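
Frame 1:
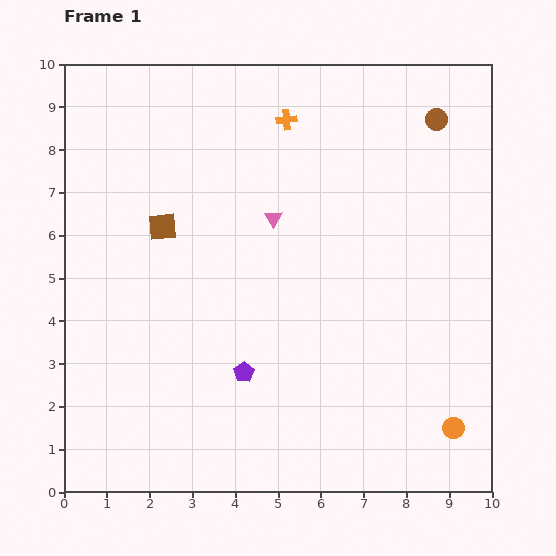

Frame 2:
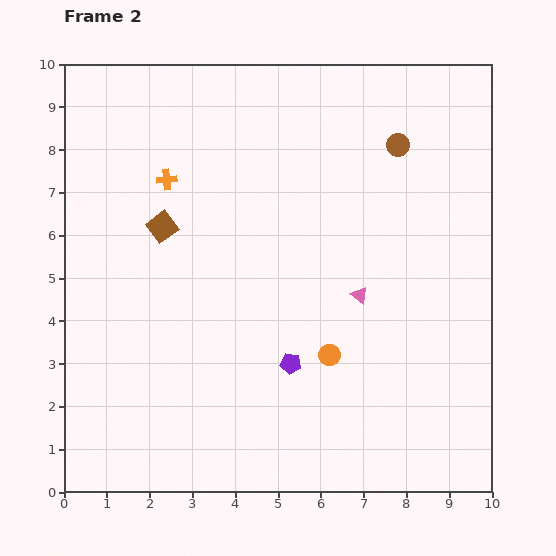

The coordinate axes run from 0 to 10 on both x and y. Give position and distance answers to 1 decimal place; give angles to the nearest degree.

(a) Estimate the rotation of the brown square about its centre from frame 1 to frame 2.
30° counter-clockwise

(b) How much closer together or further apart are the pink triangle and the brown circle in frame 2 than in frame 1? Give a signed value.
-0.8

Distance in frame 1: 4.4. Distance in frame 2: 3.6.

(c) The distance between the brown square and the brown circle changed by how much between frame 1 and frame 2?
-1.1

Distance in frame 1: 6.9. Distance in frame 2: 5.8.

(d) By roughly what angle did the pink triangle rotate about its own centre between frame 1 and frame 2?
21° counter-clockwise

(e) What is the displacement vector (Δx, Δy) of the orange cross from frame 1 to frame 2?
(-2.8, -1.4)

The orange cross was at (5.2, 8.7) in frame 1 and (2.4, 7.3) in frame 2.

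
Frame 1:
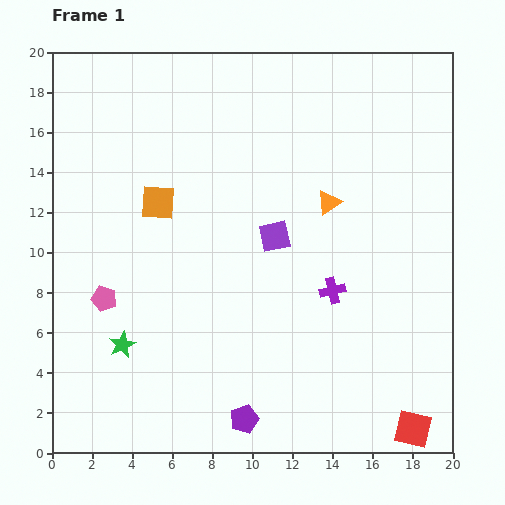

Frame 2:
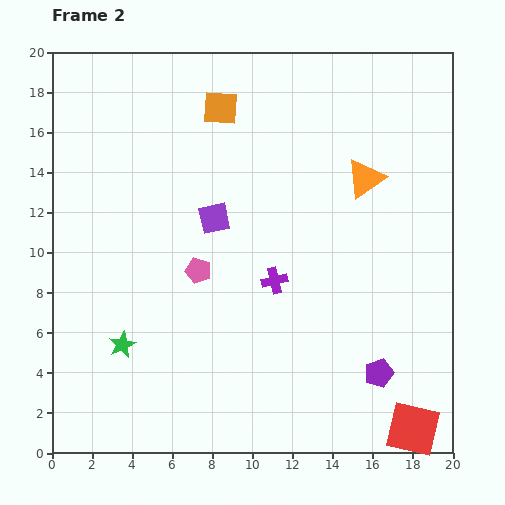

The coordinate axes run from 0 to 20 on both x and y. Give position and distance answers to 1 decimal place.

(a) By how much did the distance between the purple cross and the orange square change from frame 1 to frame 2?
-0.7

Distance in frame 1: 9.7. Distance in frame 2: 9.0.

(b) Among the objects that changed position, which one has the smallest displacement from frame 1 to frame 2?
the orange triangle

(moved 2.2)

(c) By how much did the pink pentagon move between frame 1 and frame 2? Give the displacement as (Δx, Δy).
(4.7, 1.4)

The pink pentagon was at (2.6, 7.7) in frame 1 and (7.3, 9.1) in frame 2.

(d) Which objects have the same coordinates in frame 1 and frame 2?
the red square, the green star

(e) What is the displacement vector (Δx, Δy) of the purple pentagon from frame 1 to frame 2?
(6.7, 2.3)

The purple pentagon was at (9.6, 1.7) in frame 1 and (16.3, 4.0) in frame 2.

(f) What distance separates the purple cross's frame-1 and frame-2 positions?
2.9

The purple cross moved from (14.0, 8.1) to (11.1, 8.6), a distance of √(2.9² + 0.5²) ≈ 2.9.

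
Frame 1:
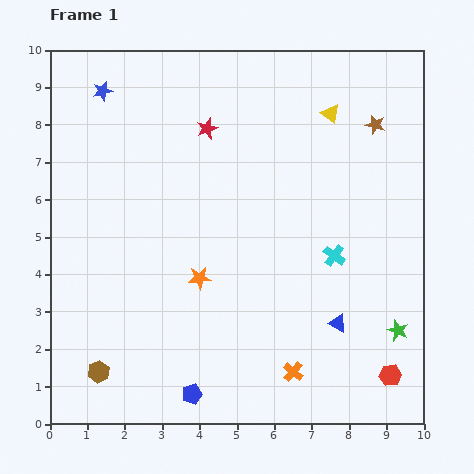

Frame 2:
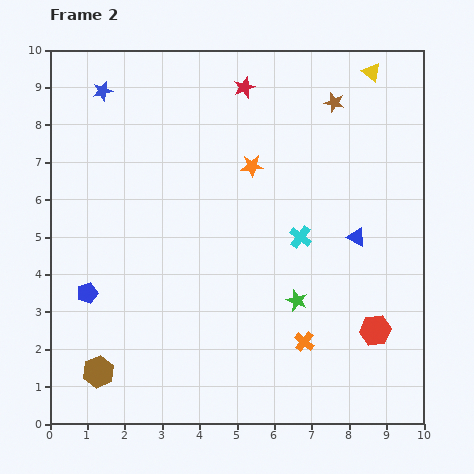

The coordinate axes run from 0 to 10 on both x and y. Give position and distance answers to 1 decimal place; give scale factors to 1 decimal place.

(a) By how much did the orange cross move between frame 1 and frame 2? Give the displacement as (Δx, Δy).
(0.3, 0.8)

The orange cross was at (6.5, 1.4) in frame 1 and (6.8, 2.2) in frame 2.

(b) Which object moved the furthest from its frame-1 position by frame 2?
the blue pentagon

(moved 3.9; next 3.3)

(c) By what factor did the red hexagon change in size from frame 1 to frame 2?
1.4×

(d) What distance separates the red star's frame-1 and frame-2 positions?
1.5

The red star moved from (4.2, 7.9) to (5.2, 9.0), a distance of √(1.0² + 1.1²) ≈ 1.5.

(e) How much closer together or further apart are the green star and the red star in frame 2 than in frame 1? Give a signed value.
-1.5

Distance in frame 1: 7.4. Distance in frame 2: 5.9.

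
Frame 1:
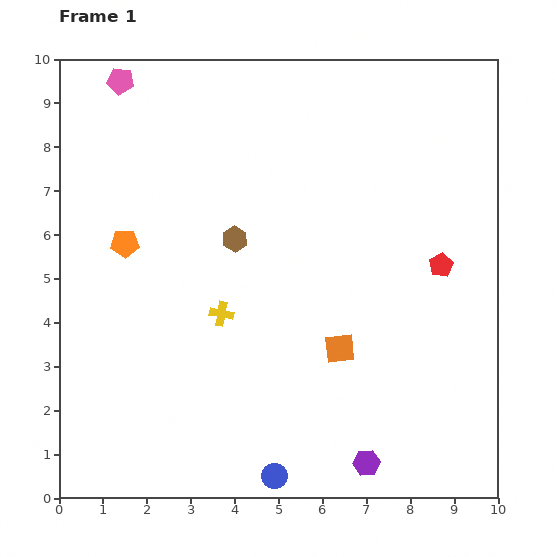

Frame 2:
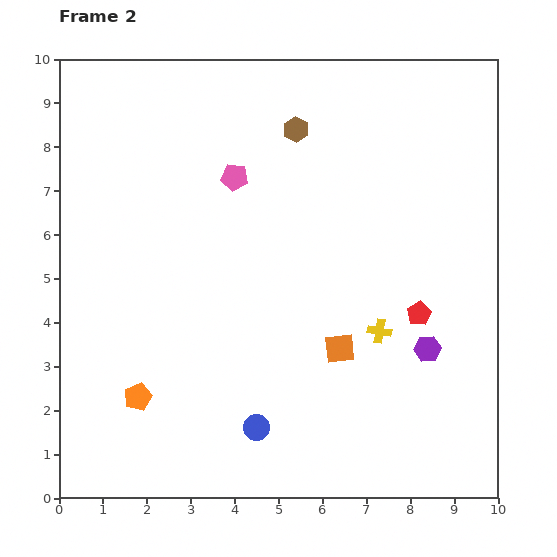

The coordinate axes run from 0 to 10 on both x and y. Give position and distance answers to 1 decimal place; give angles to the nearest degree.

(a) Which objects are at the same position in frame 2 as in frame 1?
the orange square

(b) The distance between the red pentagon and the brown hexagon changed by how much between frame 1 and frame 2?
+0.3

Distance in frame 1: 4.7. Distance in frame 2: 5.0.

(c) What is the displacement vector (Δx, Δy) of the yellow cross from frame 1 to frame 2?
(3.6, -0.4)

The yellow cross was at (3.7, 4.2) in frame 1 and (7.3, 3.8) in frame 2.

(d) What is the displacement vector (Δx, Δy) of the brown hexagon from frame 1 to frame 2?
(1.4, 2.5)

The brown hexagon was at (4.0, 5.9) in frame 1 and (5.4, 8.4) in frame 2.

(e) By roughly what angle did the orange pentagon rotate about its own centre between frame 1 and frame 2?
22° counter-clockwise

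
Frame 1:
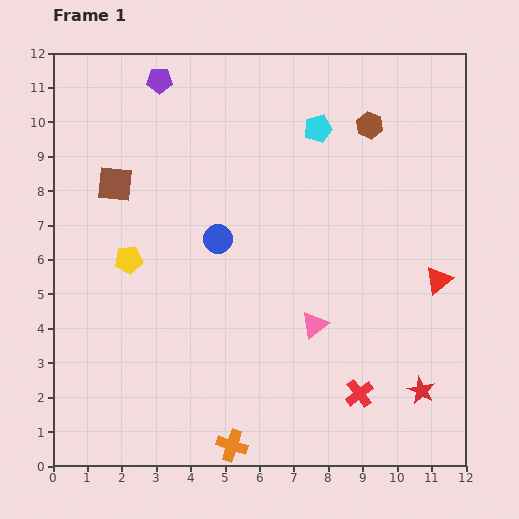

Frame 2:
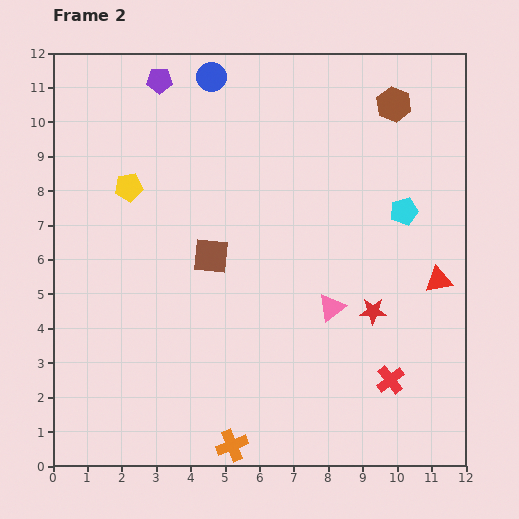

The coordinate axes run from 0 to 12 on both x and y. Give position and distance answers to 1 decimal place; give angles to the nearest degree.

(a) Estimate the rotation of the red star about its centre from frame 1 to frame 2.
26° counter-clockwise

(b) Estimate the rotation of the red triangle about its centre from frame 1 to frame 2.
28° clockwise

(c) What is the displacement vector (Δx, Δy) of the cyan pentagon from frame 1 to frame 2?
(2.5, -2.4)

The cyan pentagon was at (7.7, 9.8) in frame 1 and (10.2, 7.4) in frame 2.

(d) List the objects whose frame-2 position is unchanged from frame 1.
the orange cross, the red triangle, the purple pentagon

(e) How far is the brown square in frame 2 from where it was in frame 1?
3.5

The brown square moved from (1.8, 8.2) to (4.6, 6.1), a distance of √(2.8² + 2.1²) ≈ 3.5.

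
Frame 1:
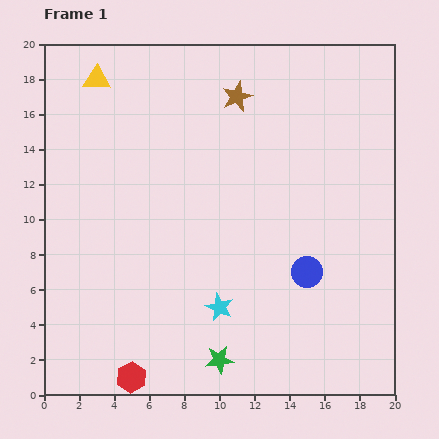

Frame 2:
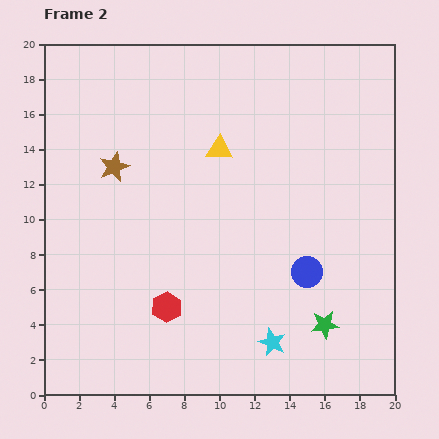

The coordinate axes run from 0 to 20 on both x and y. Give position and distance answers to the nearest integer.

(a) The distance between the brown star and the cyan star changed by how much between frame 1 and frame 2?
+1

Distance in frame 1: 12. Distance in frame 2: 13.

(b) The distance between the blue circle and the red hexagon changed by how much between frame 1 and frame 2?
-4

Distance in frame 1: 12. Distance in frame 2: 8.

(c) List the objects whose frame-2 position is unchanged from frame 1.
the blue circle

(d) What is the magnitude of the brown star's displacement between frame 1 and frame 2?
8

The brown star moved from (11, 17) to (4, 13), a distance of √(7² + 4²) ≈ 8.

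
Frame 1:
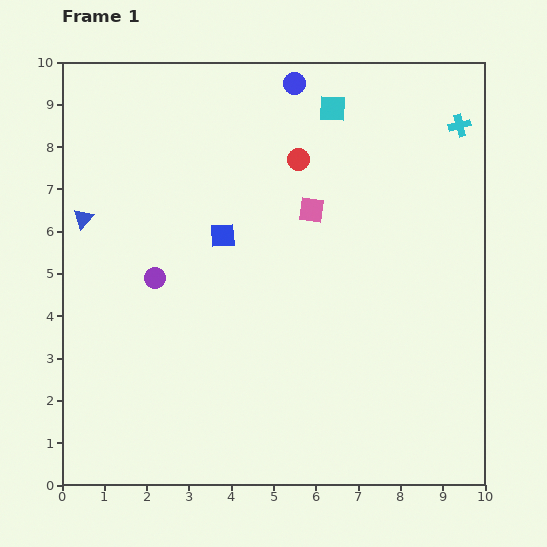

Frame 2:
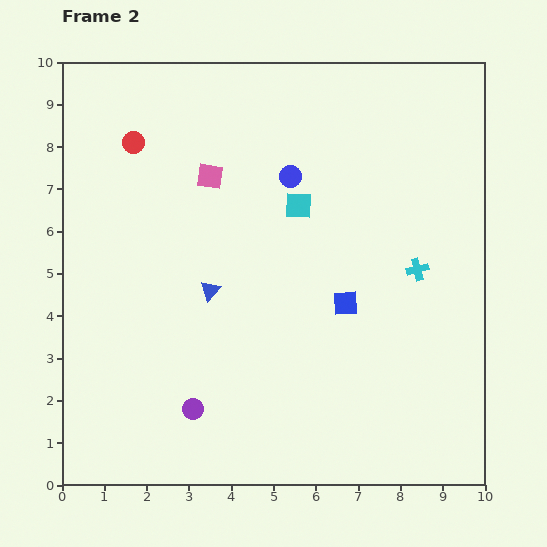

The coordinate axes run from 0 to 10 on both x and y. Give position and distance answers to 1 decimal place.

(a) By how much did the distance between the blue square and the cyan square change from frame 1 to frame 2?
-1.5

Distance in frame 1: 4.0. Distance in frame 2: 2.5.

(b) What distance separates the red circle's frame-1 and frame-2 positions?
3.9

The red circle moved from (5.6, 7.7) to (1.7, 8.1), a distance of √(3.9² + 0.4²) ≈ 3.9.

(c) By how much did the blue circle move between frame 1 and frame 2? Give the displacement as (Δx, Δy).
(-0.1, -2.2)

The blue circle was at (5.5, 9.5) in frame 1 and (5.4, 7.3) in frame 2.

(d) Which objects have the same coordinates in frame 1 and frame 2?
none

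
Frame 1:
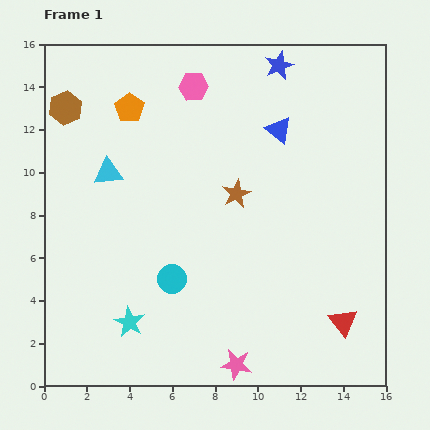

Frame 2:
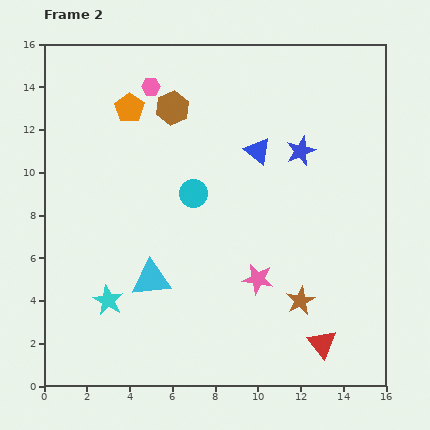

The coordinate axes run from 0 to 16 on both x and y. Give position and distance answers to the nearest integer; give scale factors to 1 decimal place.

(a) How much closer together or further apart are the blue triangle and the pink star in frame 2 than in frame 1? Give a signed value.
-5

Distance in frame 1: 11. Distance in frame 2: 6.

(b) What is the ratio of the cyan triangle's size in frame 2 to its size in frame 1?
1.3×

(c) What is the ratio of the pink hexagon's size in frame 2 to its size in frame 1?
0.6×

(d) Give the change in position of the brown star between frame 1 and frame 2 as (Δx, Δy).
(3, -5)

The brown star was at (9, 9) in frame 1 and (12, 4) in frame 2.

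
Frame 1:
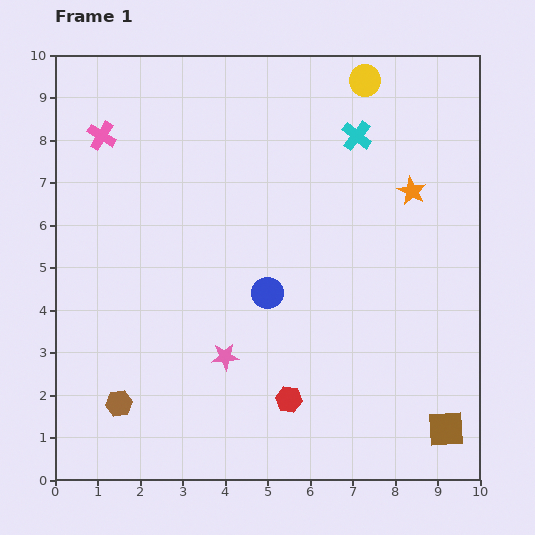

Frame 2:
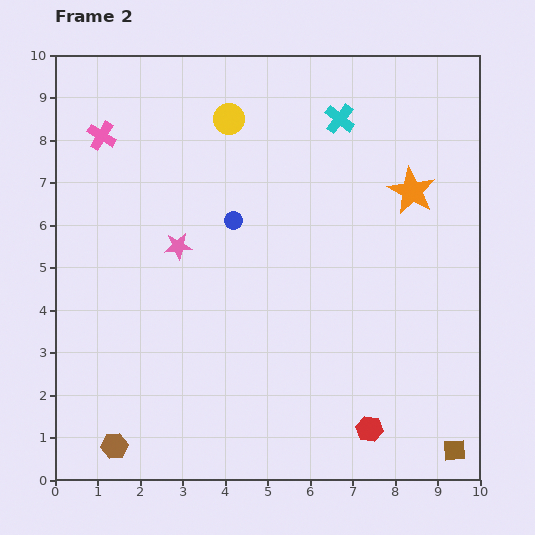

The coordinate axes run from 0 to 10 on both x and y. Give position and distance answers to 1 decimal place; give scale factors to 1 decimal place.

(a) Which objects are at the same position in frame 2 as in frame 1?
the orange star, the pink cross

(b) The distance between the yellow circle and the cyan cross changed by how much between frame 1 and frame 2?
+1.3

Distance in frame 1: 1.3. Distance in frame 2: 2.6.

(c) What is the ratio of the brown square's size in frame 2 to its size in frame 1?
0.6×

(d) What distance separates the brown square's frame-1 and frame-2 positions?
0.5

The brown square moved from (9.2, 1.2) to (9.4, 0.7), a distance of √(0.2² + 0.5²) ≈ 0.5.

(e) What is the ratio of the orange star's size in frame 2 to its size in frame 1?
1.7×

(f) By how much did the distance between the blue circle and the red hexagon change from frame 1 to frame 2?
+3.4

Distance in frame 1: 2.5. Distance in frame 2: 5.9.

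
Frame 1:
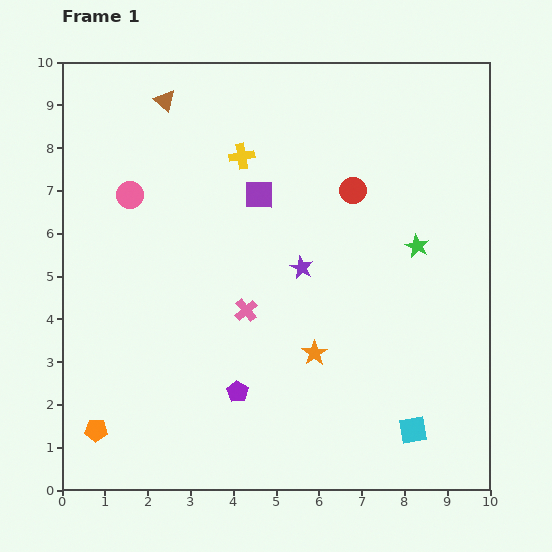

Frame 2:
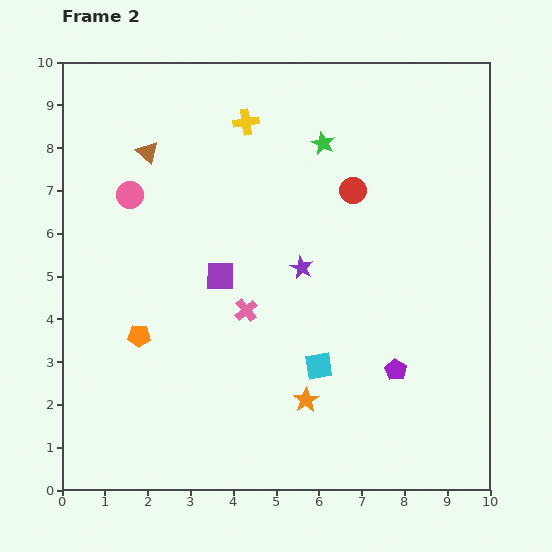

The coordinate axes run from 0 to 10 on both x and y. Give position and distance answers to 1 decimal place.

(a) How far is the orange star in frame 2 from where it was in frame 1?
1.1

The orange star moved from (5.9, 3.2) to (5.7, 2.1), a distance of √(0.2² + 1.1²) ≈ 1.1.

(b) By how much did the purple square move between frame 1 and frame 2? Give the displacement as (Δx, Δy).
(-0.9, -1.9)

The purple square was at (4.6, 6.9) in frame 1 and (3.7, 5.0) in frame 2.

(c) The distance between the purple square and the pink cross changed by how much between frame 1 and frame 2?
-1.7

Distance in frame 1: 2.7. Distance in frame 2: 1.0.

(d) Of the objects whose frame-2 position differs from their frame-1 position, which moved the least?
the yellow cross

(moved 0.8)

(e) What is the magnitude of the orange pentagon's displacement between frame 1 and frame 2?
2.4

The orange pentagon moved from (0.8, 1.4) to (1.8, 3.6), a distance of √(1.0² + 2.2²) ≈ 2.4.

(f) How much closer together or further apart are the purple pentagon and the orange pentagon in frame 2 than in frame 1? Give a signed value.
+2.7

Distance in frame 1: 3.4. Distance in frame 2: 6.1.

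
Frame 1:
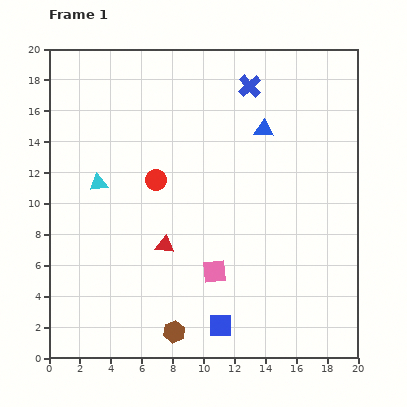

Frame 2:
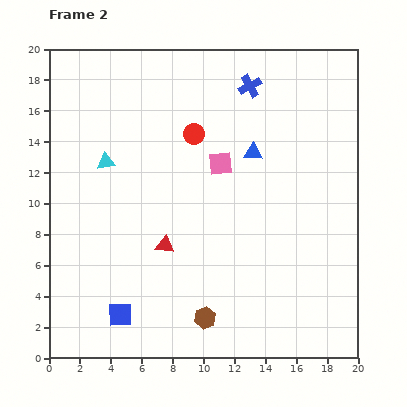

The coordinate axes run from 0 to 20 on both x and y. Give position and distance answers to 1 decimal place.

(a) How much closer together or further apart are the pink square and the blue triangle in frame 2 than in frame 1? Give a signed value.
-7.5

Distance in frame 1: 9.7. Distance in frame 2: 2.2.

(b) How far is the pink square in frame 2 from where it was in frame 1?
7.0

The pink square moved from (10.7, 5.6) to (11.1, 12.6), a distance of √(0.4² + 7.0²) ≈ 7.0.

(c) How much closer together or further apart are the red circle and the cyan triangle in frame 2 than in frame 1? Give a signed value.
+2.3

Distance in frame 1: 3.7. Distance in frame 2: 6.0.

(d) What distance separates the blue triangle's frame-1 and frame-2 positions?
1.7

The blue triangle moved from (13.9, 14.8) to (13.2, 13.3), a distance of √(0.7² + 1.5²) ≈ 1.7.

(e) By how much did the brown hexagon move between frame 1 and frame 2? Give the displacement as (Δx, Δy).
(2.0, 0.9)

The brown hexagon was at (8.1, 1.7) in frame 1 and (10.1, 2.6) in frame 2.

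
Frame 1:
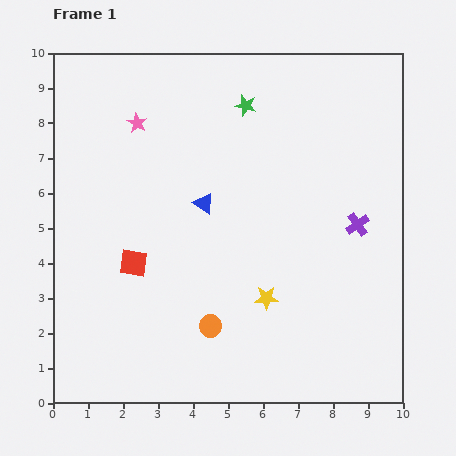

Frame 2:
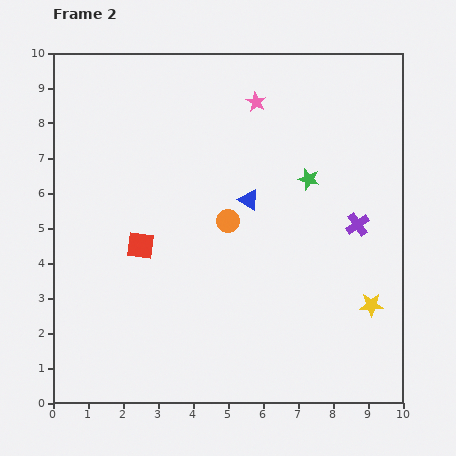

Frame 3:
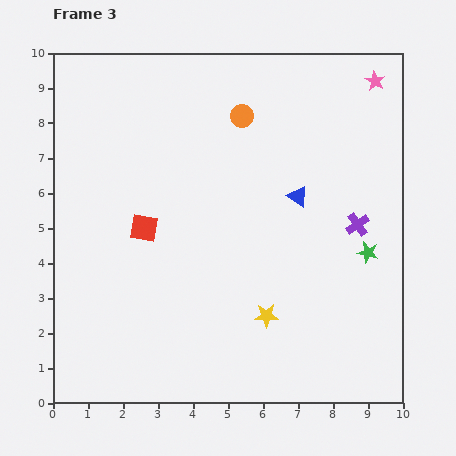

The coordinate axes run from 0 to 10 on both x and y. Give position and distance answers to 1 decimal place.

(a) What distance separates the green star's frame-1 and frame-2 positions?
2.8

The green star moved from (5.5, 8.5) to (7.3, 6.4), a distance of √(1.8² + 2.1²) ≈ 2.8.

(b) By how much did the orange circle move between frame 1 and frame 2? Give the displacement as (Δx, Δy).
(0.5, 3.0)

The orange circle was at (4.5, 2.2) in frame 1 and (5.0, 5.2) in frame 2.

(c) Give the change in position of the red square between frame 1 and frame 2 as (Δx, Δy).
(0.2, 0.5)

The red square was at (2.3, 4.0) in frame 1 and (2.5, 4.5) in frame 2.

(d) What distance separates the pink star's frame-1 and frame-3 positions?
6.9

The pink star moved from (2.4, 8.0) to (9.2, 9.2), a distance of √(6.8² + 1.2²) ≈ 6.9.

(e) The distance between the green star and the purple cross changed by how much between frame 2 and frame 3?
-1.0

Distance in frame 2: 1.9. Distance in frame 3: 0.9.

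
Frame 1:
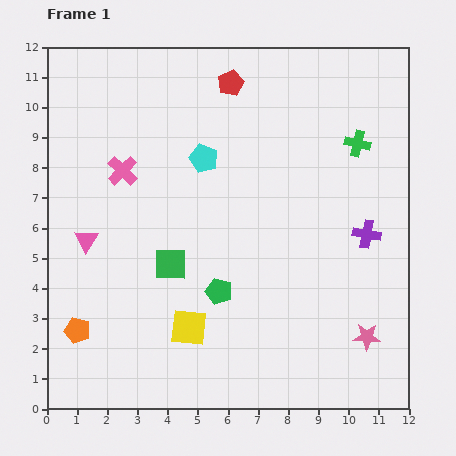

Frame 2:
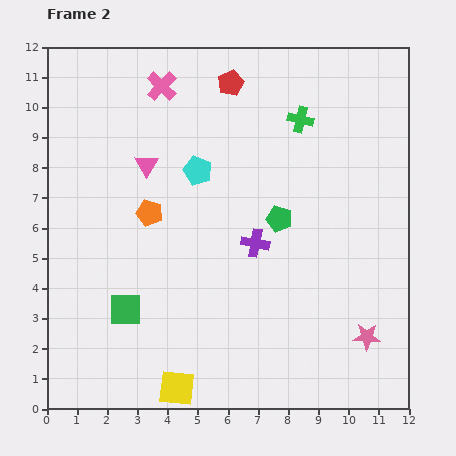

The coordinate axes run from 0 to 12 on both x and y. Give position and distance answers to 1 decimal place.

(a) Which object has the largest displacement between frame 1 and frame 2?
the orange pentagon

(moved 4.6; next 3.7)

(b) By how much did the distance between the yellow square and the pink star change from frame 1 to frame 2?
+0.6

Distance in frame 1: 5.9. Distance in frame 2: 6.5.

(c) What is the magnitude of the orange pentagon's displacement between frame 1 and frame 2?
4.6

The orange pentagon moved from (1.0, 2.6) to (3.4, 6.5), a distance of √(2.4² + 3.9²) ≈ 4.6.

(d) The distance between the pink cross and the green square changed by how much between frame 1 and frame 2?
+4.0

Distance in frame 1: 3.5. Distance in frame 2: 7.5.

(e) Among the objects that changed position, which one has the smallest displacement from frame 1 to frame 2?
the cyan pentagon

(moved 0.4)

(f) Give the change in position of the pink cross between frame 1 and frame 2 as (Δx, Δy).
(1.3, 2.8)

The pink cross was at (2.5, 7.9) in frame 1 and (3.8, 10.7) in frame 2.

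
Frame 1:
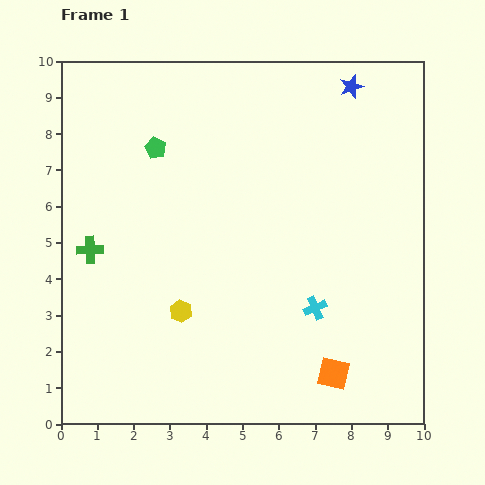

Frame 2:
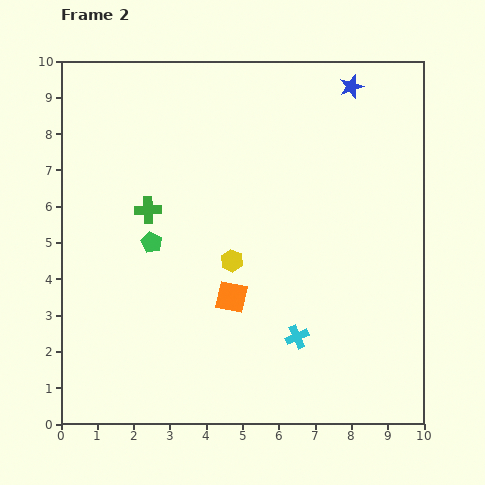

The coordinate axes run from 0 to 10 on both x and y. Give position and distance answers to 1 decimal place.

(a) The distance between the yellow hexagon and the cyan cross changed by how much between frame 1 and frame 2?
-0.9

Distance in frame 1: 3.7. Distance in frame 2: 2.8.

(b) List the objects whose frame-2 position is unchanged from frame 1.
the blue star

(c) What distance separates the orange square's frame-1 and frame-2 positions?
3.5

The orange square moved from (7.5, 1.4) to (4.7, 3.5), a distance of √(2.8² + 2.1²) ≈ 3.5.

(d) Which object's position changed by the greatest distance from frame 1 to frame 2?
the orange square

(moved 3.5; next 2.6)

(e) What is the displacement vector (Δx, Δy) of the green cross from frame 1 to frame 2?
(1.6, 1.1)

The green cross was at (0.8, 4.8) in frame 1 and (2.4, 5.9) in frame 2.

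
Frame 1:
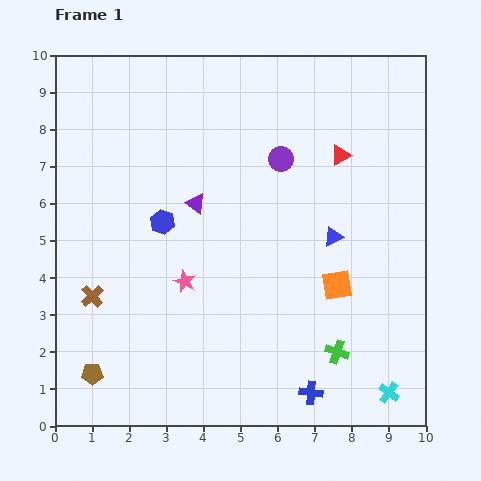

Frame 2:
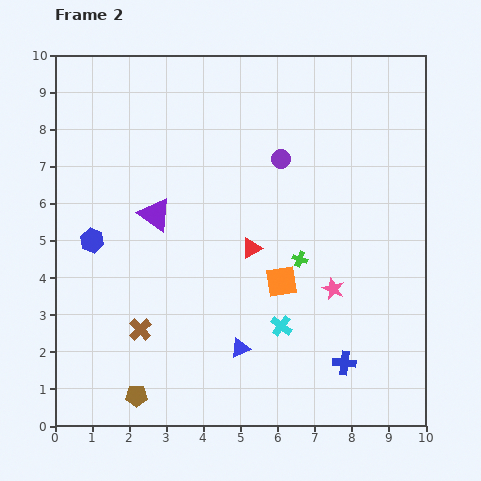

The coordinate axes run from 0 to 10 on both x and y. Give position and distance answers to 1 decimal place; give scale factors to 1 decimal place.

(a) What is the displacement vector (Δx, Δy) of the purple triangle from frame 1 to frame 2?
(-1.1, -0.3)

The purple triangle was at (3.8, 6.0) in frame 1 and (2.7, 5.7) in frame 2.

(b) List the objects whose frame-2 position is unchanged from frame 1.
the purple circle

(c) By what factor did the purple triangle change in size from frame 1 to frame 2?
1.7×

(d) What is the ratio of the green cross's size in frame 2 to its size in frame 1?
0.6×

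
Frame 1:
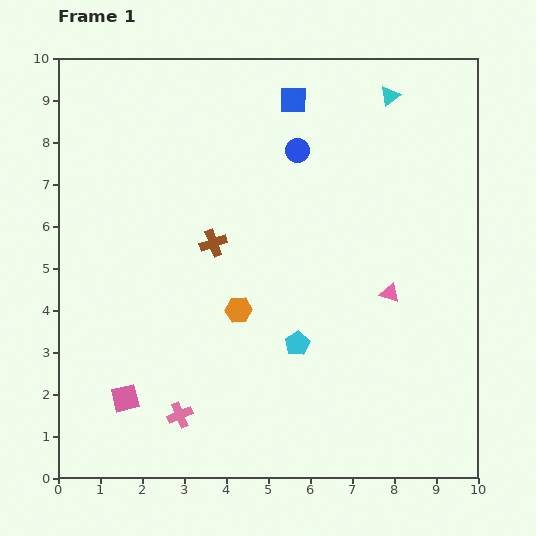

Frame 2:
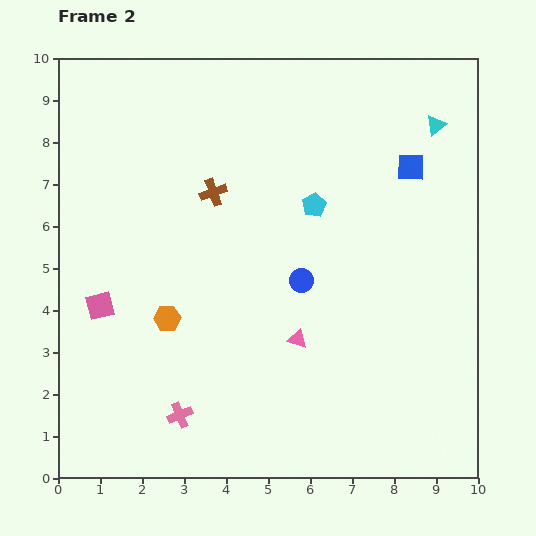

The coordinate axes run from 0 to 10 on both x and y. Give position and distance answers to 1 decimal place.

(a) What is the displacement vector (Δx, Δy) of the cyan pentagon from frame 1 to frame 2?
(0.4, 3.3)

The cyan pentagon was at (5.7, 3.2) in frame 1 and (6.1, 6.5) in frame 2.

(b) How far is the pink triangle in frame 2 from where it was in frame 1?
2.5

The pink triangle moved from (7.9, 4.4) to (5.7, 3.3), a distance of √(2.2² + 1.1²) ≈ 2.5.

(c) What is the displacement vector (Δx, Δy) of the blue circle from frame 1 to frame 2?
(0.1, -3.1)

The blue circle was at (5.7, 7.8) in frame 1 and (5.8, 4.7) in frame 2.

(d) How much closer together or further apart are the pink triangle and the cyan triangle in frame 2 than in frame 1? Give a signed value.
+1.4

Distance in frame 1: 4.7. Distance in frame 2: 6.1.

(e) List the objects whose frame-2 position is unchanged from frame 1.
the pink cross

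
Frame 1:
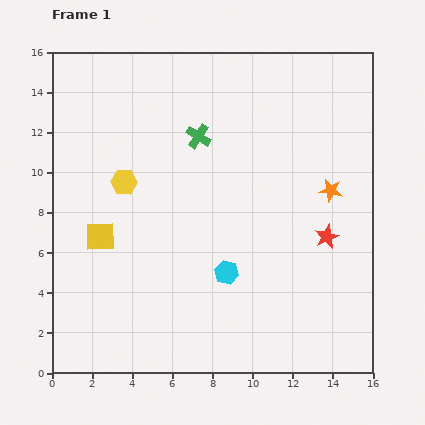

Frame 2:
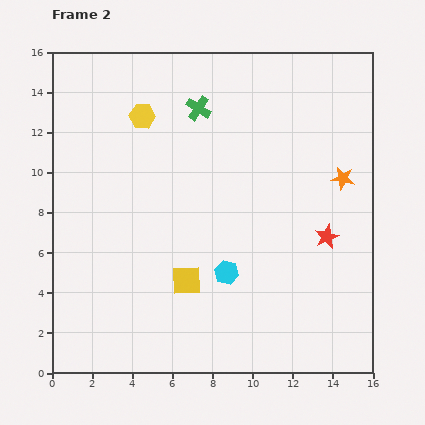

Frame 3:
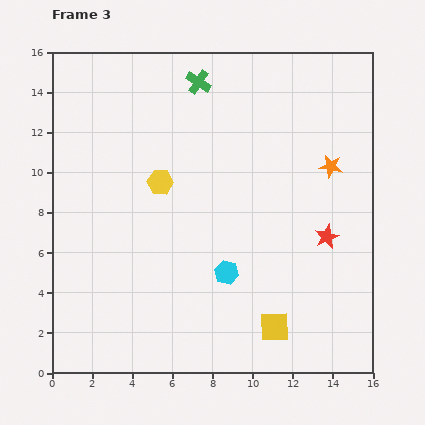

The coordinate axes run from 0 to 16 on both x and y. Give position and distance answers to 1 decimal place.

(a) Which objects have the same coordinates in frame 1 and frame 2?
the cyan hexagon, the red star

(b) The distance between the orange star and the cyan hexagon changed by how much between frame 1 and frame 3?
+0.8

Distance in frame 1: 6.6. Distance in frame 3: 7.4.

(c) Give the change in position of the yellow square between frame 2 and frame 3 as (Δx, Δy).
(4.4, -2.3)

The yellow square was at (6.7, 4.6) in frame 2 and (11.1, 2.3) in frame 3.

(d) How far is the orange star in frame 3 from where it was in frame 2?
0.8

The orange star moved from (14.5, 9.7) to (13.9, 10.3), a distance of √(0.6² + 0.6²) ≈ 0.8.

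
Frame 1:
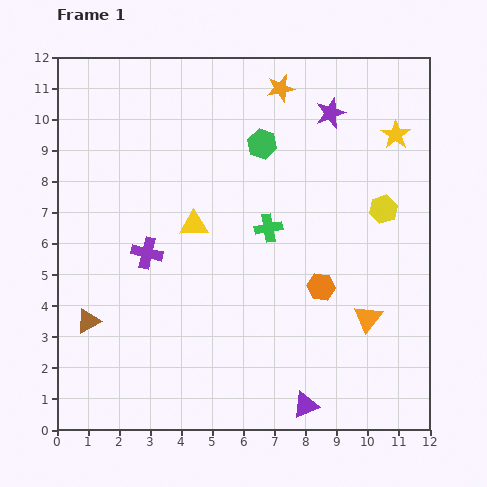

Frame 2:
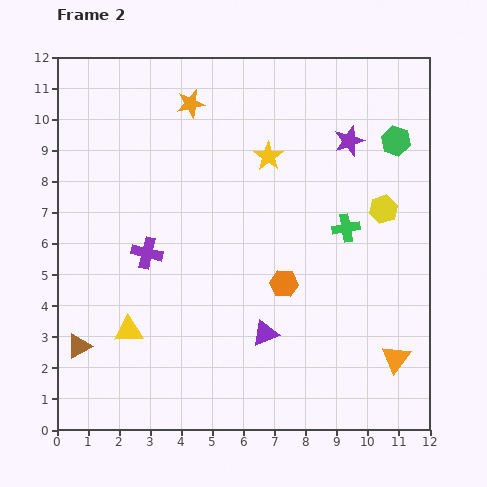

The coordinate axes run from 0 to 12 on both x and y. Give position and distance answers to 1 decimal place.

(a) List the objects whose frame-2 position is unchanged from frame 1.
the purple cross, the yellow hexagon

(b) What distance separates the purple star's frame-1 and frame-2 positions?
1.1

The purple star moved from (8.8, 10.2) to (9.4, 9.3), a distance of √(0.6² + 0.9²) ≈ 1.1.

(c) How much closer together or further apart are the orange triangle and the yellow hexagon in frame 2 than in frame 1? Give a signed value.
+1.3

Distance in frame 1: 3.5. Distance in frame 2: 4.8.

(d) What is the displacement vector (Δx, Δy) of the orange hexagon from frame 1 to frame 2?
(-1.2, 0.1)

The orange hexagon was at (8.5, 4.6) in frame 1 and (7.3, 4.7) in frame 2.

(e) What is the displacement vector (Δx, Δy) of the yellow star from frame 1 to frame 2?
(-4.1, -0.7)

The yellow star was at (10.9, 9.5) in frame 1 and (6.8, 8.8) in frame 2.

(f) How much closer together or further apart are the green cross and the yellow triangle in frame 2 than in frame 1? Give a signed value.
+5.3

Distance in frame 1: 2.4. Distance in frame 2: 7.7.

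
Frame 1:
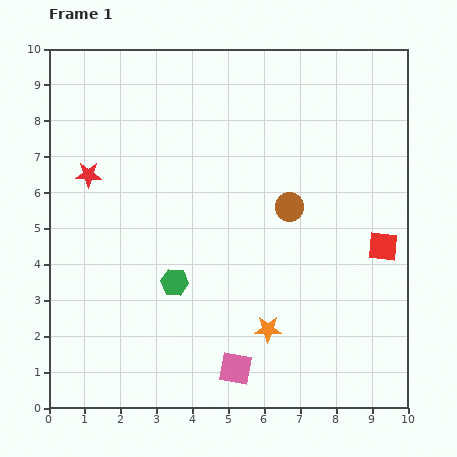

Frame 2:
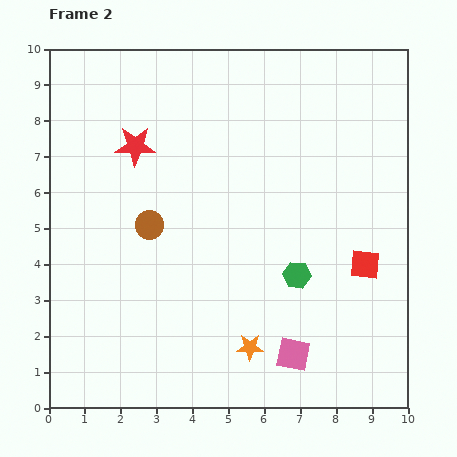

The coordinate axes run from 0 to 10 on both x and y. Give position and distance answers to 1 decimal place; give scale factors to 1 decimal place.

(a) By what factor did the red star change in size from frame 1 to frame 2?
1.5×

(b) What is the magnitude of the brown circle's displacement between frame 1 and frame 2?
3.9

The brown circle moved from (6.7, 5.6) to (2.8, 5.1), a distance of √(3.9² + 0.5²) ≈ 3.9.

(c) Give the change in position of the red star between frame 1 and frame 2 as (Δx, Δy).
(1.3, 0.8)

The red star was at (1.1, 6.5) in frame 1 and (2.4, 7.3) in frame 2.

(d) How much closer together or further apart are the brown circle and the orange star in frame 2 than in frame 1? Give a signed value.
+0.9

Distance in frame 1: 3.5. Distance in frame 2: 4.4.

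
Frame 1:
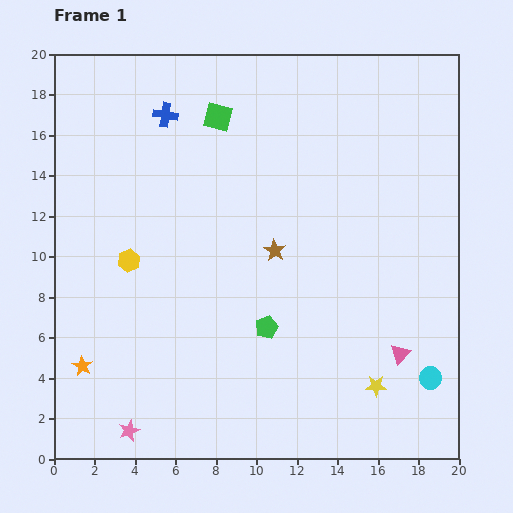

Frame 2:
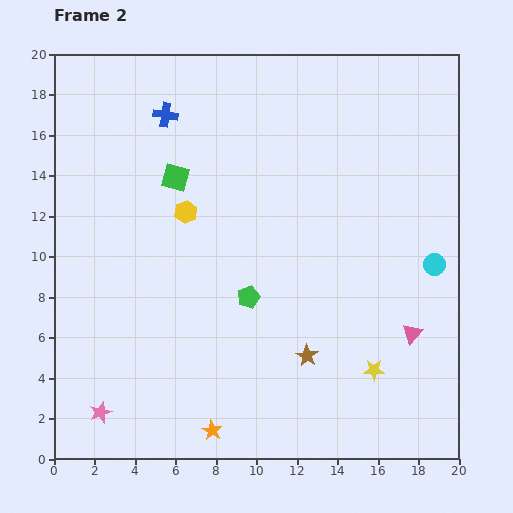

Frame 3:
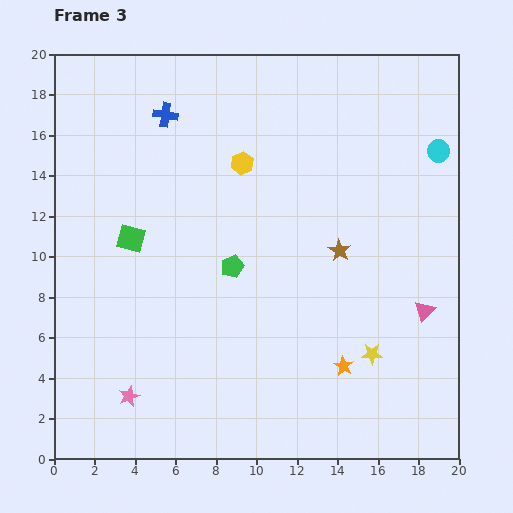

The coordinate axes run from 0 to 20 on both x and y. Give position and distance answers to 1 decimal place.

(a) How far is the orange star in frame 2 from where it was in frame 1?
7.2

The orange star moved from (1.4, 4.6) to (7.8, 1.4), a distance of √(6.4² + 3.2²) ≈ 7.2.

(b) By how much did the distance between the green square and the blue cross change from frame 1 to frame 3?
+3.7

Distance in frame 1: 2.6. Distance in frame 3: 6.3.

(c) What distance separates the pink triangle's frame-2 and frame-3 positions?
1.3

The pink triangle moved from (17.7, 6.2) to (18.3, 7.3), a distance of √(0.6² + 1.1²) ≈ 1.3.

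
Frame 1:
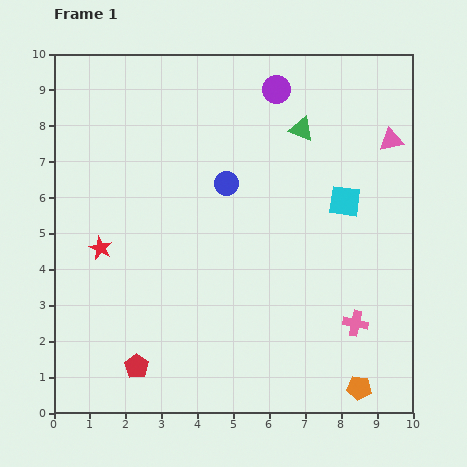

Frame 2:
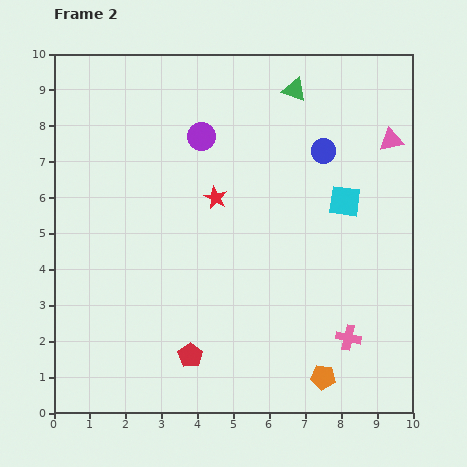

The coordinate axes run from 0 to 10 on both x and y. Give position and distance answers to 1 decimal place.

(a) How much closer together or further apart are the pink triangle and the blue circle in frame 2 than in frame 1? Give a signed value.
-2.9

Distance in frame 1: 4.8. Distance in frame 2: 1.9.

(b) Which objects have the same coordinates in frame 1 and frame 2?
the pink triangle, the cyan square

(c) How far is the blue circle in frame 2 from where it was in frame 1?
2.8

The blue circle moved from (4.8, 6.4) to (7.5, 7.3), a distance of √(2.7² + 0.9²) ≈ 2.8.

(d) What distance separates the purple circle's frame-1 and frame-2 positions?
2.5

The purple circle moved from (6.2, 9.0) to (4.1, 7.7), a distance of √(2.1² + 1.3²) ≈ 2.5.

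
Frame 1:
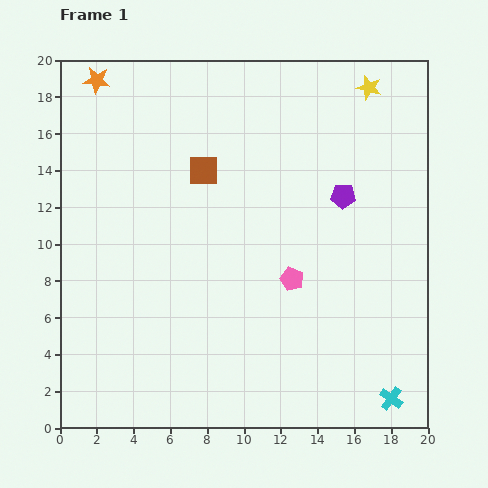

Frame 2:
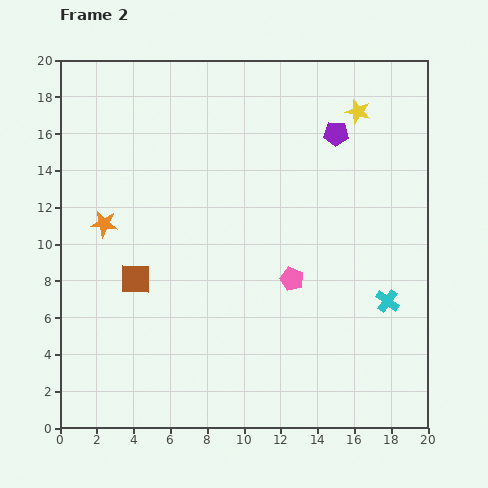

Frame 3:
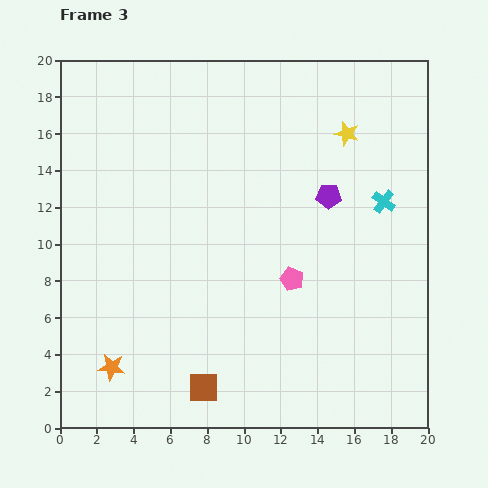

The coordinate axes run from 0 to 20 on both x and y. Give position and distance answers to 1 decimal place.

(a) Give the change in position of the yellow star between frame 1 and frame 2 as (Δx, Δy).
(-0.6, -1.3)

The yellow star was at (16.8, 18.5) in frame 1 and (16.2, 17.2) in frame 2.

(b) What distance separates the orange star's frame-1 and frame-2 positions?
7.8

The orange star moved from (2.0, 18.9) to (2.4, 11.1), a distance of √(0.4² + 7.8²) ≈ 7.8.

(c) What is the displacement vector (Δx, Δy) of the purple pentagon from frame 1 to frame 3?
(-0.8, 0.0)

The purple pentagon was at (15.4, 12.6) in frame 1 and (14.6, 12.6) in frame 3.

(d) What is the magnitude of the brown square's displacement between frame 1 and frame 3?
11.8

The brown square moved from (7.8, 14.0) to (7.8, 2.2), a distance of √(0.0² + 11.8²) ≈ 11.8.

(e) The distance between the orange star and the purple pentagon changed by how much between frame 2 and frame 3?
+1.5

Distance in frame 2: 13.5. Distance in frame 3: 15.0.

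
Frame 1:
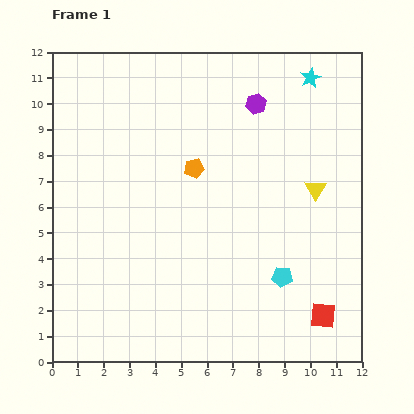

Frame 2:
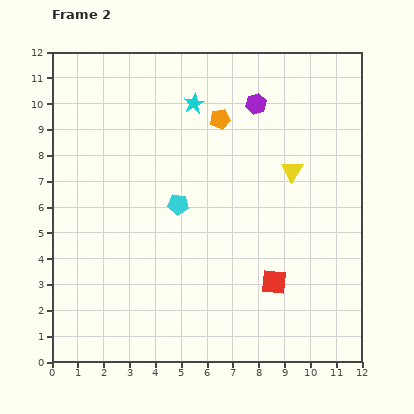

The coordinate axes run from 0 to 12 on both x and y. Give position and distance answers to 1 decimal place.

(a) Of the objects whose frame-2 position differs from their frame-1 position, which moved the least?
the yellow triangle

(moved 1.1)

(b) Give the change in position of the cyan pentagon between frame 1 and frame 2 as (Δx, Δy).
(-4.0, 2.8)

The cyan pentagon was at (8.9, 3.3) in frame 1 and (4.9, 6.1) in frame 2.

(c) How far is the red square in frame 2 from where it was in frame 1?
2.3

The red square moved from (10.5, 1.8) to (8.6, 3.1), a distance of √(1.9² + 1.3²) ≈ 2.3.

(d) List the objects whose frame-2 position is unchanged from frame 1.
the purple hexagon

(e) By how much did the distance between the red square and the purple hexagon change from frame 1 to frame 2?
-1.7

Distance in frame 1: 8.6. Distance in frame 2: 6.9.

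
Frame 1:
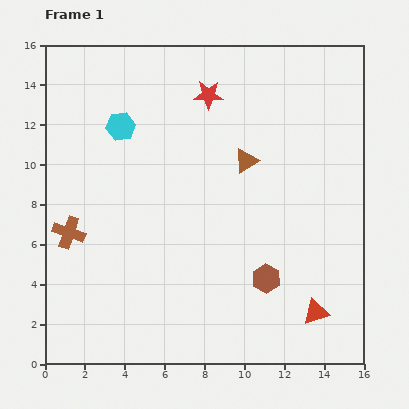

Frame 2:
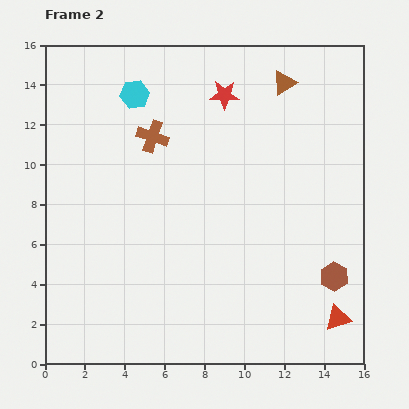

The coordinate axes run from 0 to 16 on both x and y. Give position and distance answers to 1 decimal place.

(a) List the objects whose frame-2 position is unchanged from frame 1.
none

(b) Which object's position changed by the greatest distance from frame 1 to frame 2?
the brown cross

(moved 6.4; next 4.3)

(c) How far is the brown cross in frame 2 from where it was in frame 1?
6.4

The brown cross moved from (1.2, 6.6) to (5.4, 11.4), a distance of √(4.2² + 4.8²) ≈ 6.4.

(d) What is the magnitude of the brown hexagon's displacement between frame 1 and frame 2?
3.4

The brown hexagon moved from (11.1, 4.3) to (14.5, 4.4), a distance of √(3.4² + 0.1²) ≈ 3.4.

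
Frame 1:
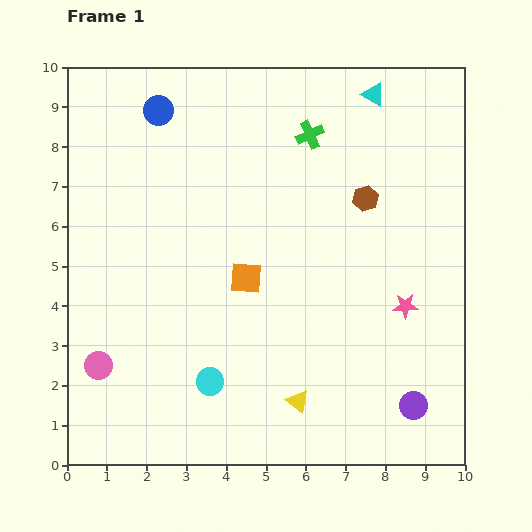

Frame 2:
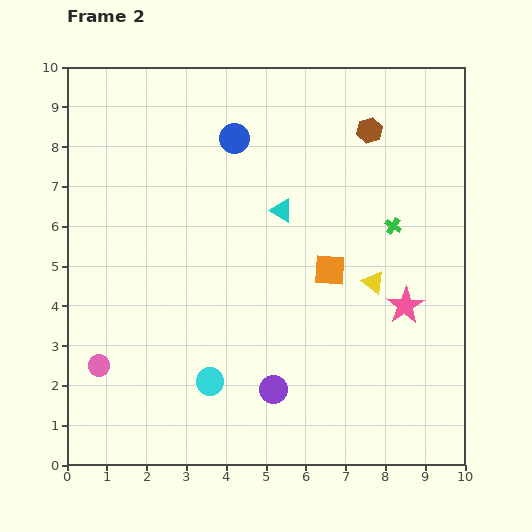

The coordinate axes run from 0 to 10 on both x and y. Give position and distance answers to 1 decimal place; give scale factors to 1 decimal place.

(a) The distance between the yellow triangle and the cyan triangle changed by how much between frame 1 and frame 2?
-5.0

Distance in frame 1: 7.9. Distance in frame 2: 2.9.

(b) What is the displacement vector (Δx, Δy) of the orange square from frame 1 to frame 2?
(2.1, 0.2)

The orange square was at (4.5, 4.7) in frame 1 and (6.6, 4.9) in frame 2.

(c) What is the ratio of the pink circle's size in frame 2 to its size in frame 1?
0.8×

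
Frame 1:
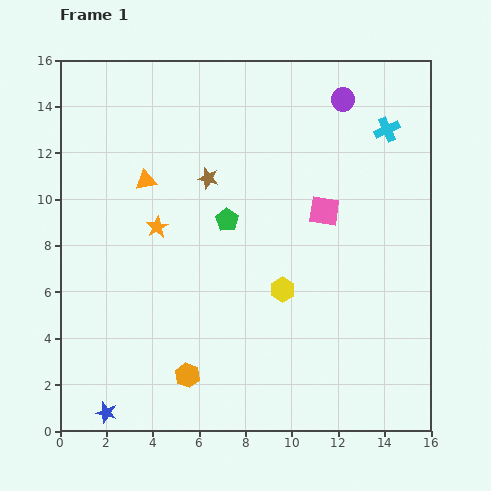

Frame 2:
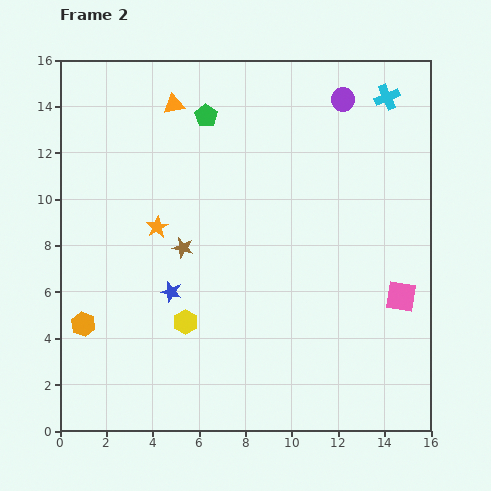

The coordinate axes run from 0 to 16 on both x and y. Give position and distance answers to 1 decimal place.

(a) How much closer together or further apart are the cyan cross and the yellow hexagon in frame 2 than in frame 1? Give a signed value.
+4.8

Distance in frame 1: 8.2. Distance in frame 2: 13.0.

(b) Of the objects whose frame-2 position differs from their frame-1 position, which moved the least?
the cyan cross

(moved 1.4)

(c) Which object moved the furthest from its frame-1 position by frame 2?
the blue star

(moved 5.9; next 5.0)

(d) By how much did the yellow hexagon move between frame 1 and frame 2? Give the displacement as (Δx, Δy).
(-4.2, -1.4)

The yellow hexagon was at (9.6, 6.1) in frame 1 and (5.4, 4.7) in frame 2.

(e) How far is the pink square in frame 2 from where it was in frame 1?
5.0

The pink square moved from (11.4, 9.5) to (14.7, 5.8), a distance of √(3.3² + 3.7²) ≈ 5.0.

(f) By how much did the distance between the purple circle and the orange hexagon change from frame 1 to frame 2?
+1.1

Distance in frame 1: 13.7. Distance in frame 2: 14.8.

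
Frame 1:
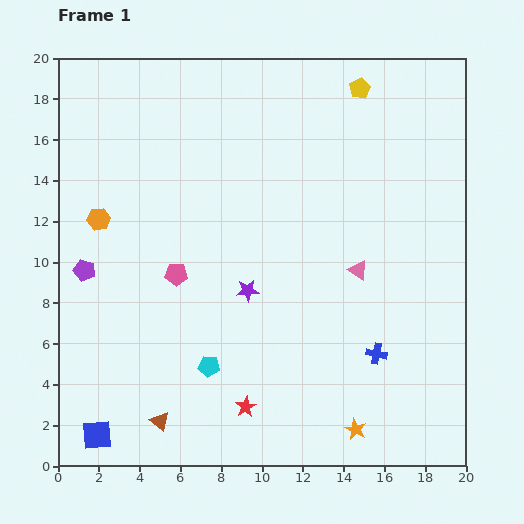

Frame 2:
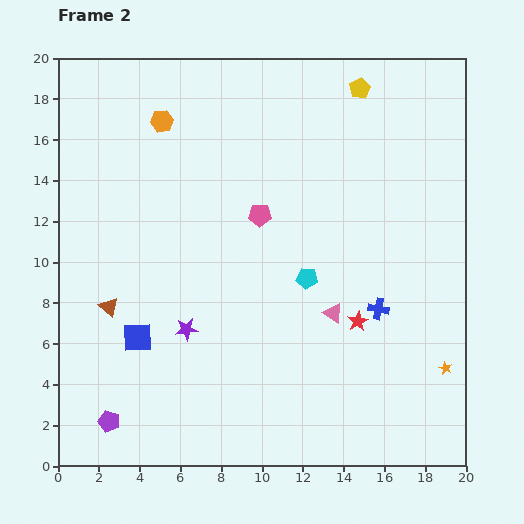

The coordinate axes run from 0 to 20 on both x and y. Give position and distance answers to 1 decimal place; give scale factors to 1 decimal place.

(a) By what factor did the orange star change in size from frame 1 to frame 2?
0.6×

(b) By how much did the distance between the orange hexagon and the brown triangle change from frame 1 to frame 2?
-0.8

Distance in frame 1: 10.3. Distance in frame 2: 9.5.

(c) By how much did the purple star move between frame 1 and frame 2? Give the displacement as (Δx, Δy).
(-3.0, -1.9)

The purple star was at (9.3, 8.6) in frame 1 and (6.3, 6.7) in frame 2.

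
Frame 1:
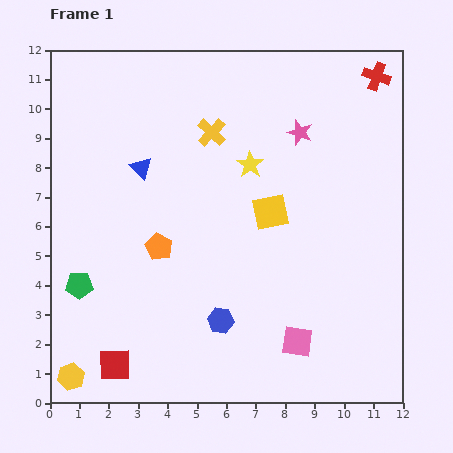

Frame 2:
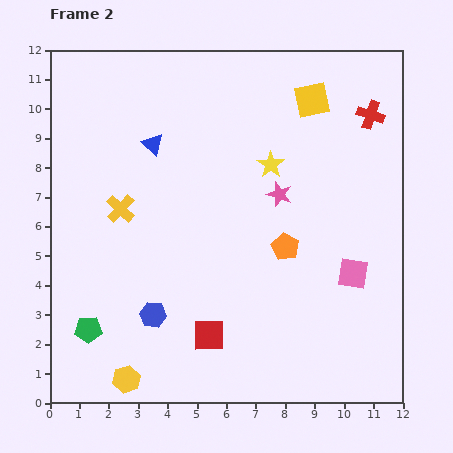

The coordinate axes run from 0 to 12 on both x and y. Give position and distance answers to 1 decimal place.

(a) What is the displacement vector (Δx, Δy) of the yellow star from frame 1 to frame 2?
(0.7, 0.0)

The yellow star was at (6.8, 8.1) in frame 1 and (7.5, 8.1) in frame 2.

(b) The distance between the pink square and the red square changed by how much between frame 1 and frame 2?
-1.0

Distance in frame 1: 6.3. Distance in frame 2: 5.3.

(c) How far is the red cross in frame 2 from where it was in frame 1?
1.3

The red cross moved from (11.1, 11.1) to (10.9, 9.8), a distance of √(0.2² + 1.3²) ≈ 1.3.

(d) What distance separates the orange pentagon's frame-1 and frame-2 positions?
4.3

The orange pentagon moved from (3.7, 5.3) to (8.0, 5.3), a distance of √(4.3² + 0.0²) ≈ 4.3.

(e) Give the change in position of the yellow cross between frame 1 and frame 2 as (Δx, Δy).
(-3.1, -2.6)

The yellow cross was at (5.5, 9.2) in frame 1 and (2.4, 6.6) in frame 2.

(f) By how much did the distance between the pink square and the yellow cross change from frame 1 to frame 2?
+0.5

Distance in frame 1: 7.7. Distance in frame 2: 8.2.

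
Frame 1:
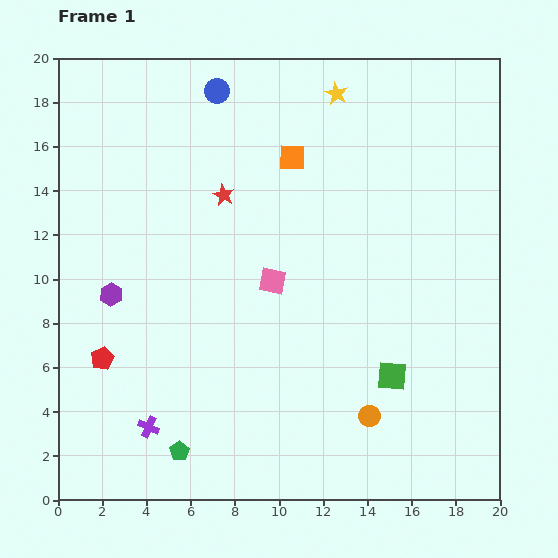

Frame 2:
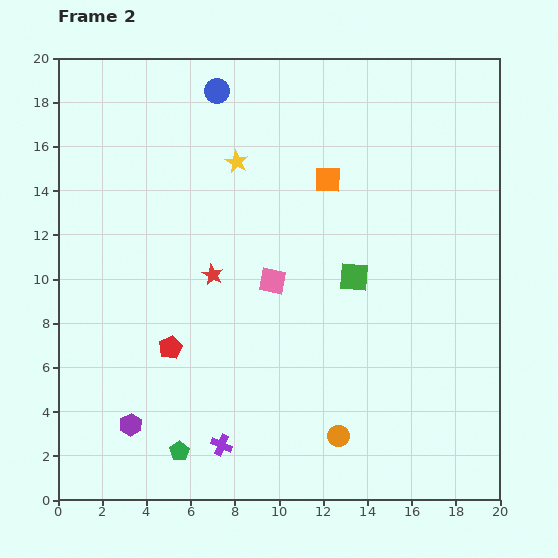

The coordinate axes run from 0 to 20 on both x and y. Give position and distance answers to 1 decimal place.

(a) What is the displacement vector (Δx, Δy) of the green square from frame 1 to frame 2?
(-1.7, 4.5)

The green square was at (15.1, 5.6) in frame 1 and (13.4, 10.1) in frame 2.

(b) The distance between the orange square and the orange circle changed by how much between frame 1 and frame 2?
-0.6

Distance in frame 1: 12.2. Distance in frame 2: 11.6.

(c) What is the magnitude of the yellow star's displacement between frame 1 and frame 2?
5.5

The yellow star moved from (12.6, 18.4) to (8.1, 15.3), a distance of √(4.5² + 3.1²) ≈ 5.5.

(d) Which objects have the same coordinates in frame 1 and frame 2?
the green pentagon, the blue circle, the pink square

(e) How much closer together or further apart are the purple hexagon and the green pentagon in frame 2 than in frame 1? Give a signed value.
-5.2

Distance in frame 1: 7.7. Distance in frame 2: 2.5.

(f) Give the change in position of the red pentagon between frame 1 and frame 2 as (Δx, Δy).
(3.1, 0.5)

The red pentagon was at (2.0, 6.4) in frame 1 and (5.1, 6.9) in frame 2.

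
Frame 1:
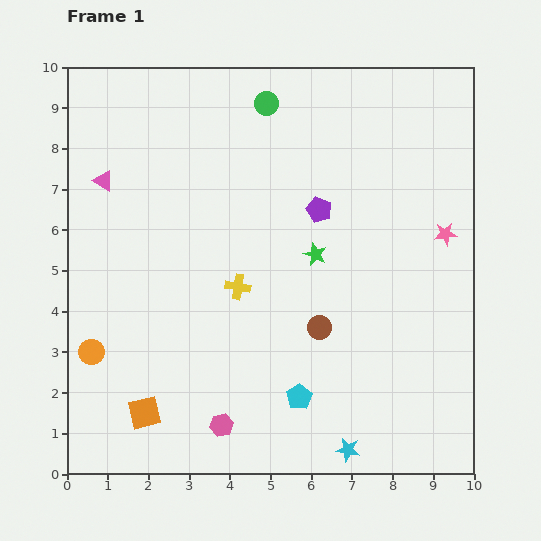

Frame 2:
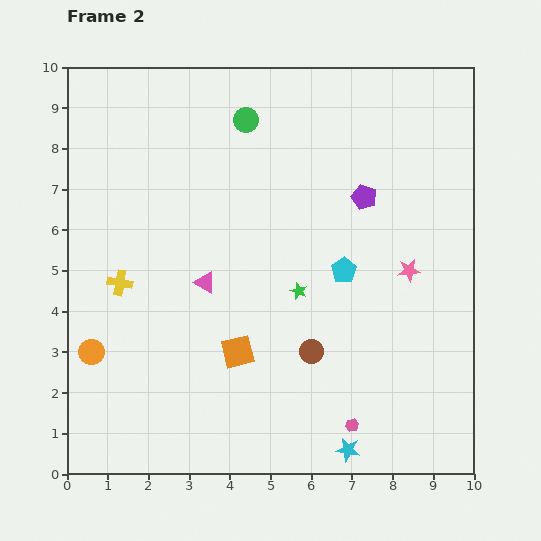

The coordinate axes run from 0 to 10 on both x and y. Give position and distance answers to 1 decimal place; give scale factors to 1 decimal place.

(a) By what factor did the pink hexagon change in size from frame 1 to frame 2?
0.6×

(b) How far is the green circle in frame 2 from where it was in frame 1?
0.6

The green circle moved from (4.9, 9.1) to (4.4, 8.7), a distance of √(0.5² + 0.4²) ≈ 0.6.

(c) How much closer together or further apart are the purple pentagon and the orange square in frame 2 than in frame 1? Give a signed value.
-1.7

Distance in frame 1: 6.6. Distance in frame 2: 4.9.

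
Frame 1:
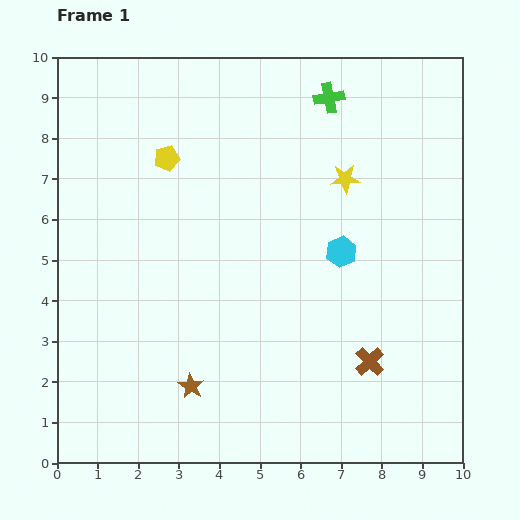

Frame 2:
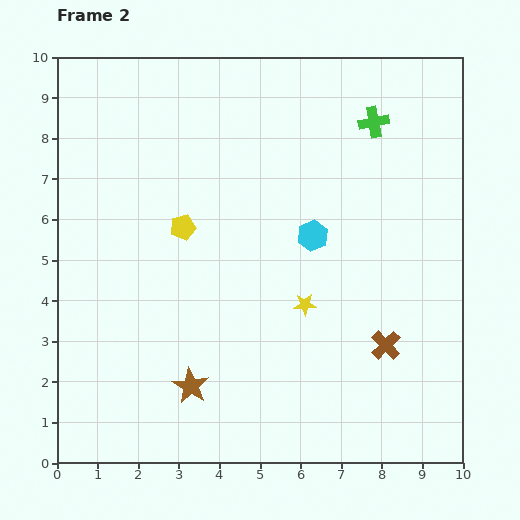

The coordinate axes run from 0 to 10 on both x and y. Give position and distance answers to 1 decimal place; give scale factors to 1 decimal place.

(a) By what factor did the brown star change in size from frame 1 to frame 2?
1.4×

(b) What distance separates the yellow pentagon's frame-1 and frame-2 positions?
1.7

The yellow pentagon moved from (2.7, 7.5) to (3.1, 5.8), a distance of √(0.4² + 1.7²) ≈ 1.7.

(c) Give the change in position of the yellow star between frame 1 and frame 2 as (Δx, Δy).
(-1.0, -3.1)

The yellow star was at (7.1, 7.0) in frame 1 and (6.1, 3.9) in frame 2.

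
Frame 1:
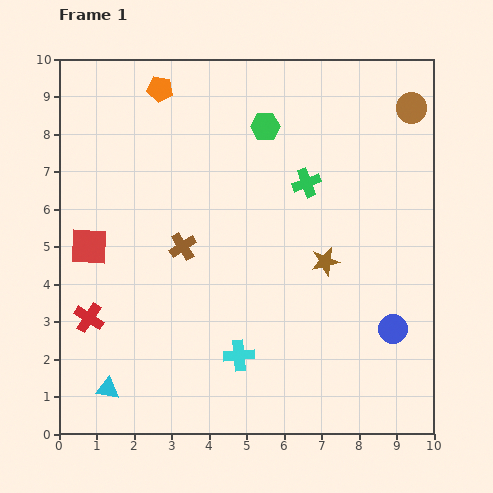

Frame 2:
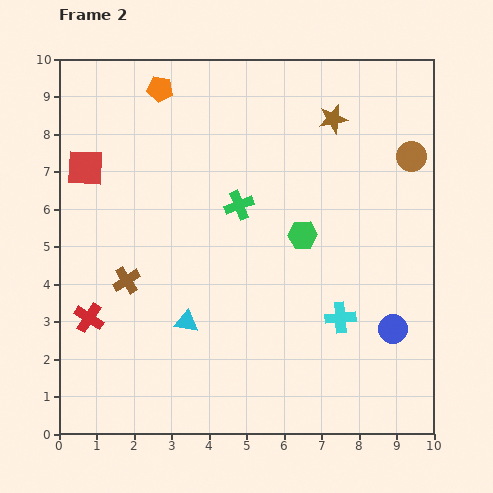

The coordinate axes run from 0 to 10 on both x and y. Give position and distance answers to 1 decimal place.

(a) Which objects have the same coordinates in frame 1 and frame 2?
the orange pentagon, the blue circle, the red cross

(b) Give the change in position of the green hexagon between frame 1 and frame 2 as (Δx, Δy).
(1.0, -2.9)

The green hexagon was at (5.5, 8.2) in frame 1 and (6.5, 5.3) in frame 2.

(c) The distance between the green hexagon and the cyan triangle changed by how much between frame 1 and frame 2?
-4.3

Distance in frame 1: 8.2. Distance in frame 2: 3.9.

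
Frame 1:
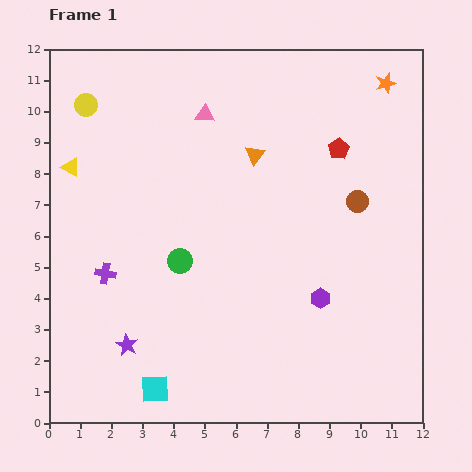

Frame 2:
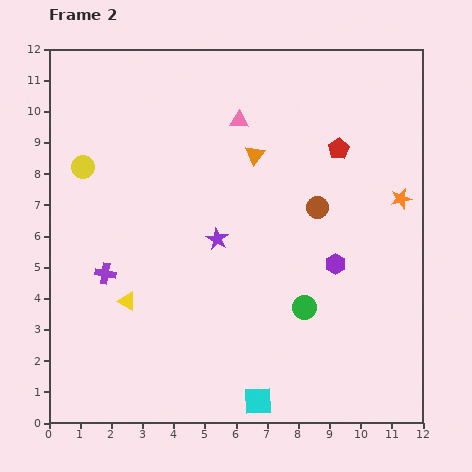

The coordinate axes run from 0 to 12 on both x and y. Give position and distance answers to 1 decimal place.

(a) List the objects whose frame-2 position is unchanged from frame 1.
the purple cross, the orange triangle, the red pentagon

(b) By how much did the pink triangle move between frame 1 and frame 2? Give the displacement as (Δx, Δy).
(1.1, -0.2)

The pink triangle was at (5.0, 9.9) in frame 1 and (6.1, 9.7) in frame 2.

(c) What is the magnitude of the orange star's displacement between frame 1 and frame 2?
3.7

The orange star moved from (10.8, 10.9) to (11.3, 7.2), a distance of √(0.5² + 3.7²) ≈ 3.7.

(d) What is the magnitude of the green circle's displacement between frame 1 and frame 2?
4.3

The green circle moved from (4.2, 5.2) to (8.2, 3.7), a distance of √(4.0² + 1.5²) ≈ 4.3.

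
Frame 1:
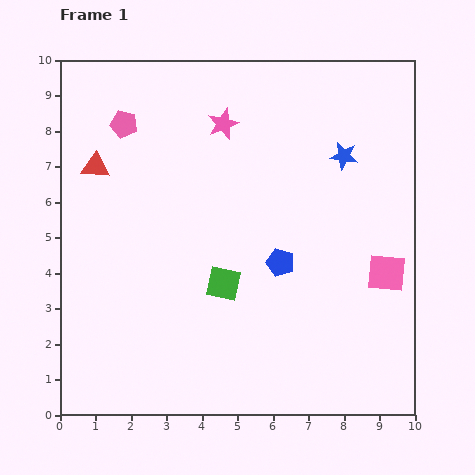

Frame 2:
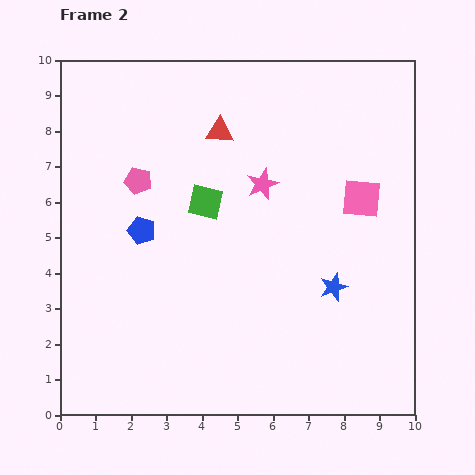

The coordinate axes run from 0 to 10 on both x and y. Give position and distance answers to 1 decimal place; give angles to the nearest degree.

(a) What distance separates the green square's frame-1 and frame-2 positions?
2.4

The green square moved from (4.6, 3.7) to (4.1, 6.0), a distance of √(0.5² + 2.3²) ≈ 2.4.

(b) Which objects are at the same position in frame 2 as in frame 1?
none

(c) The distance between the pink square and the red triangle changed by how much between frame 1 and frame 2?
-4.3

Distance in frame 1: 8.7. Distance in frame 2: 4.4.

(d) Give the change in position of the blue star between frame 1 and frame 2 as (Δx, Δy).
(-0.3, -3.7)

The blue star was at (8.0, 7.3) in frame 1 and (7.7, 3.6) in frame 2.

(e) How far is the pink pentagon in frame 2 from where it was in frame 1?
1.6

The pink pentagon moved from (1.8, 8.2) to (2.2, 6.6), a distance of √(0.4² + 1.6²) ≈ 1.6.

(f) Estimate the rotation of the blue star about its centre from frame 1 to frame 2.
28° counter-clockwise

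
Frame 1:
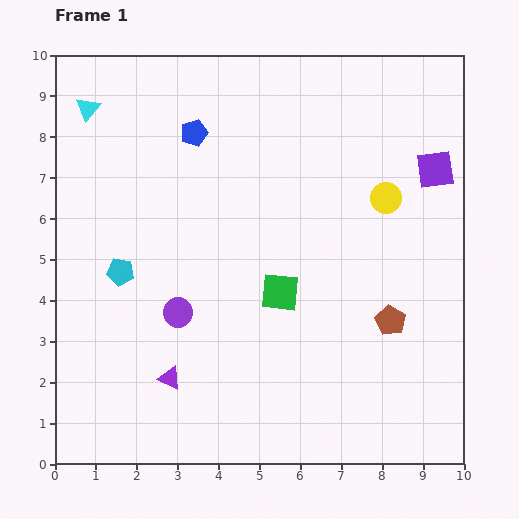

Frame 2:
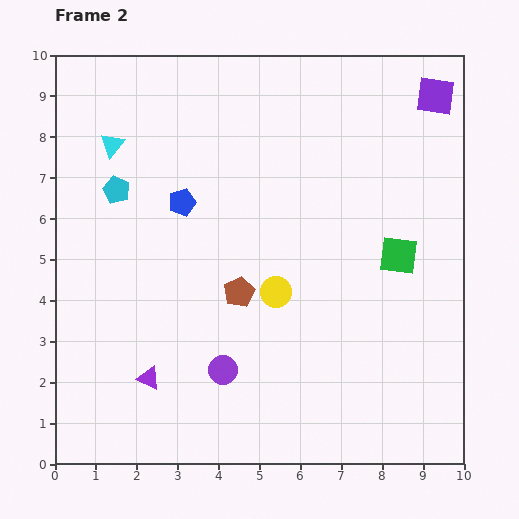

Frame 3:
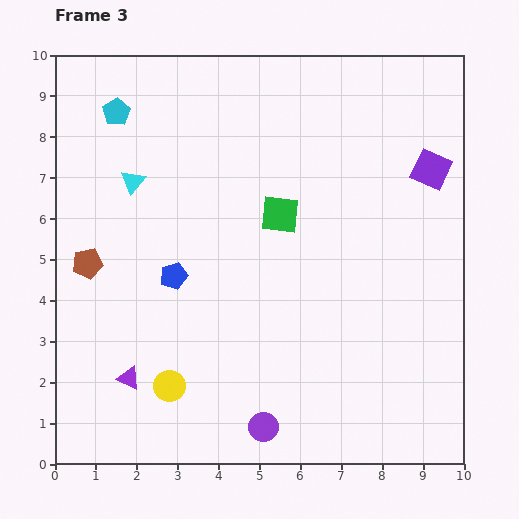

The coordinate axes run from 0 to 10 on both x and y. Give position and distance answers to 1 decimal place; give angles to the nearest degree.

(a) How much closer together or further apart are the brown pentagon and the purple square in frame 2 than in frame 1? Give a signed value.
+2.9

Distance in frame 1: 3.9. Distance in frame 2: 6.8.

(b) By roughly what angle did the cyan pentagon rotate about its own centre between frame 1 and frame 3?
31° clockwise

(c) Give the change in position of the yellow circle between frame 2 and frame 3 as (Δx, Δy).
(-2.6, -2.3)

The yellow circle was at (5.4, 4.2) in frame 2 and (2.8, 1.9) in frame 3.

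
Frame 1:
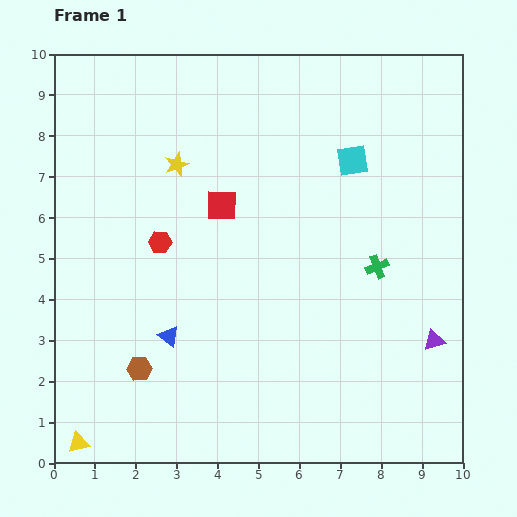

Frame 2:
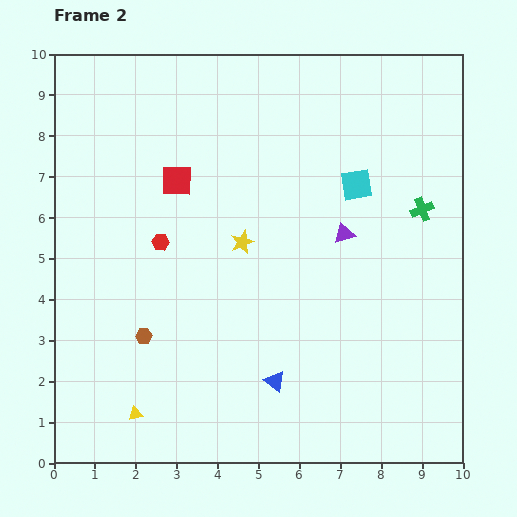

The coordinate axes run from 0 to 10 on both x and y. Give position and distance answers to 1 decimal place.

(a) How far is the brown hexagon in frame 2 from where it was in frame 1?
0.8

The brown hexagon moved from (2.1, 2.3) to (2.2, 3.1), a distance of √(0.1² + 0.8²) ≈ 0.8.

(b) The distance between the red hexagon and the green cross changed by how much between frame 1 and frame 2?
+1.1

Distance in frame 1: 5.3. Distance in frame 2: 6.4.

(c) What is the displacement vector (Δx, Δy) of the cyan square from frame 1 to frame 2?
(0.1, -0.6)

The cyan square was at (7.3, 7.4) in frame 1 and (7.4, 6.8) in frame 2.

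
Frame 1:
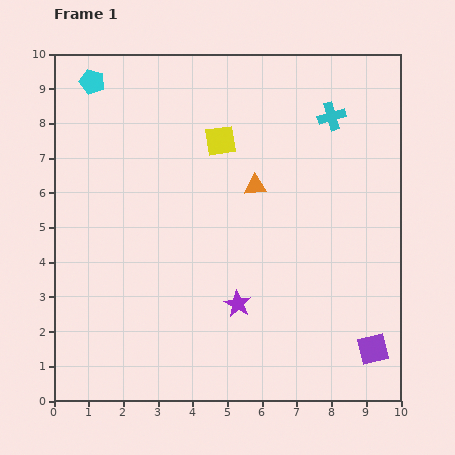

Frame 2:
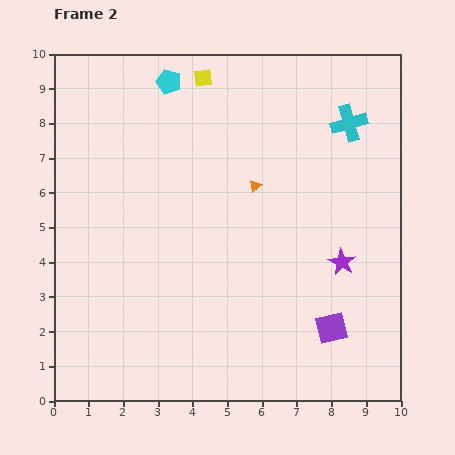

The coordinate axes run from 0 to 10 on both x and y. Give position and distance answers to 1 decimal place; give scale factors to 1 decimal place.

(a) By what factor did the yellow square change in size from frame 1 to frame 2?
0.6×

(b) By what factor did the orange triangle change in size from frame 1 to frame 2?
0.6×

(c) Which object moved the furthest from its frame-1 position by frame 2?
the purple star

(moved 3.2; next 2.2)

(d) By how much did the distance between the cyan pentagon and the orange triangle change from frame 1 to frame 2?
-1.7

Distance in frame 1: 5.6. Distance in frame 2: 3.9.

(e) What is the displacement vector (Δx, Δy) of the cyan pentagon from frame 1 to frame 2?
(2.2, 0.0)

The cyan pentagon was at (1.1, 9.2) in frame 1 and (3.3, 9.2) in frame 2.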